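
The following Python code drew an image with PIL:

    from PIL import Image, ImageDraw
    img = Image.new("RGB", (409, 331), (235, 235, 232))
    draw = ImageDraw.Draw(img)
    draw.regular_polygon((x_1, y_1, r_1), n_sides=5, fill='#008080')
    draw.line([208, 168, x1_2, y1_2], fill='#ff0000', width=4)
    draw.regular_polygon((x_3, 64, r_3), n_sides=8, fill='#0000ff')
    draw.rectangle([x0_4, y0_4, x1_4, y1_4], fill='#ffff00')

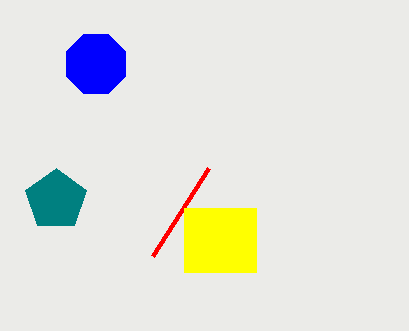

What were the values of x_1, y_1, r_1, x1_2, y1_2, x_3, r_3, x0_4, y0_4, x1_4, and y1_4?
x_1 = 56, y_1 = 200, r_1 = 32, x1_2 = 152, y1_2 = 256, x_3 = 96, r_3 = 32, x0_4 = 184, y0_4 = 208, x1_4 = 256, y1_4 = 272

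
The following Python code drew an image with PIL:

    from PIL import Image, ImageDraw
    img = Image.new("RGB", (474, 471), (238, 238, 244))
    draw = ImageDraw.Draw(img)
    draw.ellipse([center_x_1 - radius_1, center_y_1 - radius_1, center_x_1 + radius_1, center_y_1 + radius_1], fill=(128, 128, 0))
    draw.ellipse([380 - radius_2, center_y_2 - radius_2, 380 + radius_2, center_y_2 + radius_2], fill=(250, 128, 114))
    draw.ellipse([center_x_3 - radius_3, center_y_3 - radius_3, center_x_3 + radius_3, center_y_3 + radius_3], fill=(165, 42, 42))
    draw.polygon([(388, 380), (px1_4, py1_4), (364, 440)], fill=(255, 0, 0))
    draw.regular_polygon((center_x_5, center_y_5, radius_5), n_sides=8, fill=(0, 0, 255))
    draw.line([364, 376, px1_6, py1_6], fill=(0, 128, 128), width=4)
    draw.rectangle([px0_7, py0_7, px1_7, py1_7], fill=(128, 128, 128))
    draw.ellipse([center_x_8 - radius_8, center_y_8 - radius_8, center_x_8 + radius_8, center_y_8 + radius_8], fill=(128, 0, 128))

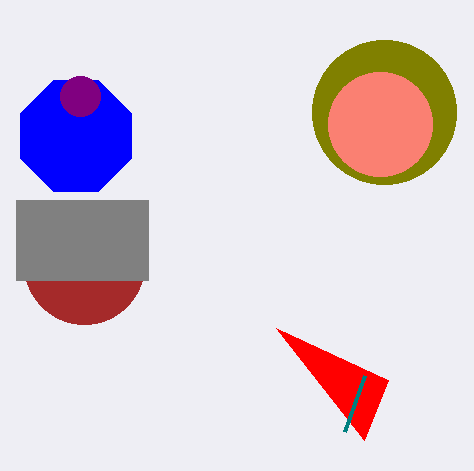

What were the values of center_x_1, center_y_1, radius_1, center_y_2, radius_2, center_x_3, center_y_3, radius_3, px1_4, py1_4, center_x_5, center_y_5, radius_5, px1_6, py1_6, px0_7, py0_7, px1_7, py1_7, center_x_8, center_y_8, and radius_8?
center_x_1 = 384, center_y_1 = 112, radius_1 = 72, center_y_2 = 124, radius_2 = 52, center_x_3 = 84, center_y_3 = 264, radius_3 = 60, px1_4 = 276, py1_4 = 328, center_x_5 = 76, center_y_5 = 136, radius_5 = 60, px1_6 = 344, py1_6 = 432, px0_7 = 16, py0_7 = 200, px1_7 = 148, py1_7 = 280, center_x_8 = 80, center_y_8 = 96, radius_8 = 20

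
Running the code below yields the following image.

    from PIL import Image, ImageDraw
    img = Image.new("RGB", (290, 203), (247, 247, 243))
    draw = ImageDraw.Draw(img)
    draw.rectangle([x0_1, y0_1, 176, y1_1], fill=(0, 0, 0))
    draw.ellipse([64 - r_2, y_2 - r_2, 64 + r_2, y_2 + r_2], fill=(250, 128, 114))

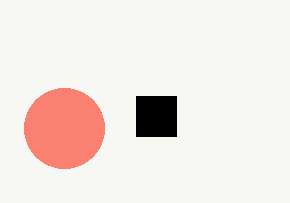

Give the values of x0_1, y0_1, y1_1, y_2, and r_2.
x0_1 = 136
y0_1 = 96
y1_1 = 136
y_2 = 128
r_2 = 40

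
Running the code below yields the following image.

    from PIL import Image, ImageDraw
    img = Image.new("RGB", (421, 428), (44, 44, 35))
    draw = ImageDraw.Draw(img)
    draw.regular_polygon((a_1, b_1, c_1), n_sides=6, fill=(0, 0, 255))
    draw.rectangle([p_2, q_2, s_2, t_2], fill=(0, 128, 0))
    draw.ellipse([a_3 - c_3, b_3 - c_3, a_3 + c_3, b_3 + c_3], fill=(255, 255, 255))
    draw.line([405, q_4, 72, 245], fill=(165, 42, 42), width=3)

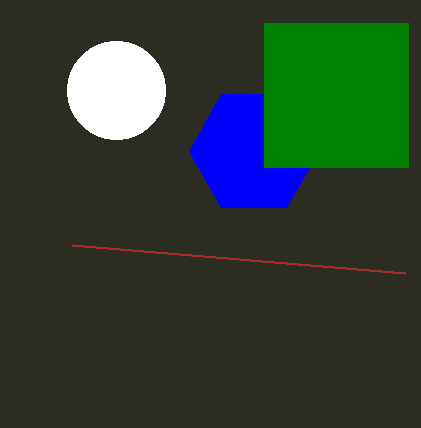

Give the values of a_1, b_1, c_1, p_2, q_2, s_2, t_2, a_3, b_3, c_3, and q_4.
a_1 = 254
b_1 = 151
c_1 = 65
p_2 = 264
q_2 = 23
s_2 = 408
t_2 = 167
a_3 = 116
b_3 = 90
c_3 = 49
q_4 = 273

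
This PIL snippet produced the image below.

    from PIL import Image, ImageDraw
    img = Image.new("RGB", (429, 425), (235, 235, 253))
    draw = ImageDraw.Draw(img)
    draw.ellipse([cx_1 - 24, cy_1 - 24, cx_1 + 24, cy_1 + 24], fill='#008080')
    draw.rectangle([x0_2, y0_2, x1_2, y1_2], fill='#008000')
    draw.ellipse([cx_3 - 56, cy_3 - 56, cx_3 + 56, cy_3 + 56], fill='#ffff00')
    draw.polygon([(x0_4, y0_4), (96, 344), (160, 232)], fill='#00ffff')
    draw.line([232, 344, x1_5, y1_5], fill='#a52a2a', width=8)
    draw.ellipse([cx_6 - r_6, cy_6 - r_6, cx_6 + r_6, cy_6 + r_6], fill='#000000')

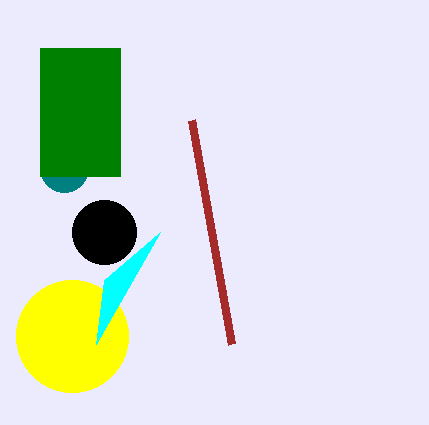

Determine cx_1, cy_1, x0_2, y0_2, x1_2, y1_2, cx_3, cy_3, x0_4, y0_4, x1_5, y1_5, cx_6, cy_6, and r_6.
cx_1 = 64; cy_1 = 168; x0_2 = 40; y0_2 = 48; x1_2 = 120; y1_2 = 176; cx_3 = 72; cy_3 = 336; x0_4 = 104; y0_4 = 280; x1_5 = 192; y1_5 = 120; cx_6 = 104; cy_6 = 232; r_6 = 32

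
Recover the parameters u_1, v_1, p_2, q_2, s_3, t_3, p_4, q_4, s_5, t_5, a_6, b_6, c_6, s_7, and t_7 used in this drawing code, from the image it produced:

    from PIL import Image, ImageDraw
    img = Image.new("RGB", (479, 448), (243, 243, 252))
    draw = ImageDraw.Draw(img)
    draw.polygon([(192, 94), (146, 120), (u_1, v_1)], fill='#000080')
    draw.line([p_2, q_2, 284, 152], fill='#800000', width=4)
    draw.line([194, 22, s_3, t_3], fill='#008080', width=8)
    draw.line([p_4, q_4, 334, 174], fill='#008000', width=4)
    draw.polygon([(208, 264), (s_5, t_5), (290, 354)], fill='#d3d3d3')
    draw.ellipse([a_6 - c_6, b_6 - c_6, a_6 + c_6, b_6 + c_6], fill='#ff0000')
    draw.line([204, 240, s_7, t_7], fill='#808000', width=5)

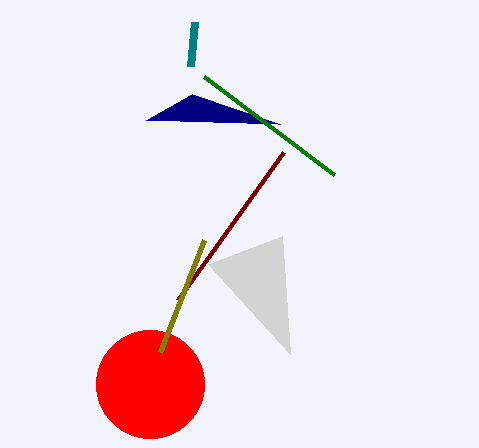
u_1 = 280; v_1 = 124; p_2 = 178; q_2 = 300; s_3 = 190; t_3 = 66; p_4 = 204; q_4 = 76; s_5 = 282; t_5 = 236; a_6 = 150; b_6 = 384; c_6 = 54; s_7 = 160; t_7 = 352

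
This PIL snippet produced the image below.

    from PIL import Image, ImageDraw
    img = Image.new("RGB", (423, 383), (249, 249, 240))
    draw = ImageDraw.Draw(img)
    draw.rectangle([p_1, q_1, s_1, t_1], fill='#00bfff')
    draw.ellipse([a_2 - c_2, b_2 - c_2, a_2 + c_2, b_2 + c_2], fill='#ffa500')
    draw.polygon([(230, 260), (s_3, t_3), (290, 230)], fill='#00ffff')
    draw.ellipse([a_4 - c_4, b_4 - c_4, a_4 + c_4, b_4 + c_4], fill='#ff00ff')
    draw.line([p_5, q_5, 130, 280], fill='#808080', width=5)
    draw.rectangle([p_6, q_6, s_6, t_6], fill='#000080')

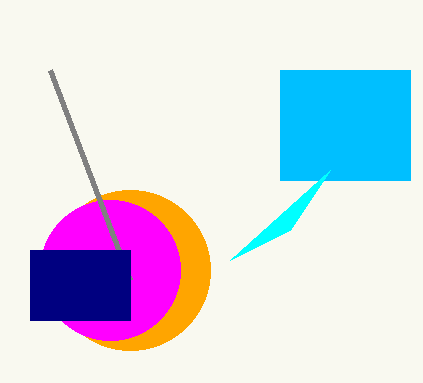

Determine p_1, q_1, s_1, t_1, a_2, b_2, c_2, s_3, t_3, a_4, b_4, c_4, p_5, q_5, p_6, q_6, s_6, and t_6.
p_1 = 280, q_1 = 70, s_1 = 410, t_1 = 180, a_2 = 130, b_2 = 270, c_2 = 80, s_3 = 330, t_3 = 170, a_4 = 110, b_4 = 270, c_4 = 70, p_5 = 50, q_5 = 70, p_6 = 30, q_6 = 250, s_6 = 130, t_6 = 320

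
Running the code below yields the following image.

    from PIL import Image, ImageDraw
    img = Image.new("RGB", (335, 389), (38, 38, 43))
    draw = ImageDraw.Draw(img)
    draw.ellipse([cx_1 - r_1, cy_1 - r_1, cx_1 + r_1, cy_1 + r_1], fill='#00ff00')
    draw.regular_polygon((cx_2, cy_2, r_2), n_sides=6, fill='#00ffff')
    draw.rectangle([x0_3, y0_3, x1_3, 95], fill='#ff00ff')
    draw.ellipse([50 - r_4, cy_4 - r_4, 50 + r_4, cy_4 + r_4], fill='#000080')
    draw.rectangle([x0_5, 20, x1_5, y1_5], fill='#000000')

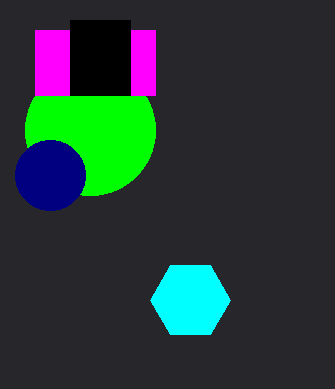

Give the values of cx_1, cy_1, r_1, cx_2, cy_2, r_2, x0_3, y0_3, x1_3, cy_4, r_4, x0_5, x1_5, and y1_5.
cx_1 = 90
cy_1 = 130
r_1 = 65
cx_2 = 190
cy_2 = 300
r_2 = 40
x0_3 = 35
y0_3 = 30
x1_3 = 155
cy_4 = 175
r_4 = 35
x0_5 = 70
x1_5 = 130
y1_5 = 95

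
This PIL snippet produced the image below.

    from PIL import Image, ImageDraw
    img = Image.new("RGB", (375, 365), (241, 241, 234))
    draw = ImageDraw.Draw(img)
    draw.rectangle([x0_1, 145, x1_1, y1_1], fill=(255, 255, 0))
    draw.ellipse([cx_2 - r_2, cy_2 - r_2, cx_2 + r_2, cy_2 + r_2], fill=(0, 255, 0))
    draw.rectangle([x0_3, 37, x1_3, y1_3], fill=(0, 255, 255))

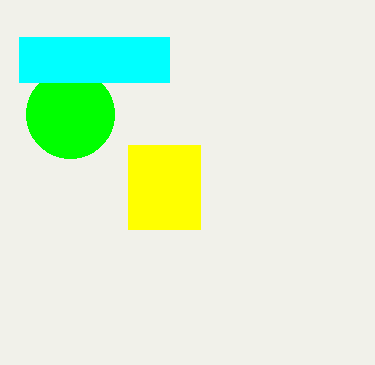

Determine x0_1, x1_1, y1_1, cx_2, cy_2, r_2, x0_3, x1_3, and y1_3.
x0_1 = 128; x1_1 = 200; y1_1 = 229; cx_2 = 70; cy_2 = 114; r_2 = 44; x0_3 = 19; x1_3 = 169; y1_3 = 82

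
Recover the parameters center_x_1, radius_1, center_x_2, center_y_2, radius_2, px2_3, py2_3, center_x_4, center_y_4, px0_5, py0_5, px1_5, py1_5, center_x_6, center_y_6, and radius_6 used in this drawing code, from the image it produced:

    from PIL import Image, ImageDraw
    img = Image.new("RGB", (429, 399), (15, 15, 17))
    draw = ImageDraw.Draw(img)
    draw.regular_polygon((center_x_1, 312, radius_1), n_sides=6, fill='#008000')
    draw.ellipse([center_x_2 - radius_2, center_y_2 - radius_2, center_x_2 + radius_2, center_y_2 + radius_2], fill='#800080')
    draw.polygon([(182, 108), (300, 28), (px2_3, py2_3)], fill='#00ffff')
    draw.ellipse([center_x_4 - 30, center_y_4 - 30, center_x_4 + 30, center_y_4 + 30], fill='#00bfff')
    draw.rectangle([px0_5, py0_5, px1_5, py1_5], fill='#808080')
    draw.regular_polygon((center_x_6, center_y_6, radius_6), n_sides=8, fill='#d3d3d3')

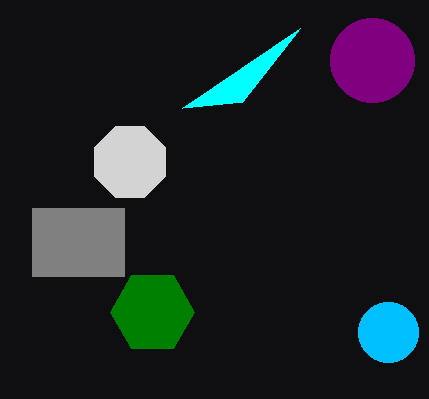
center_x_1 = 152, radius_1 = 42, center_x_2 = 372, center_y_2 = 60, radius_2 = 42, px2_3 = 242, py2_3 = 102, center_x_4 = 388, center_y_4 = 332, px0_5 = 32, py0_5 = 208, px1_5 = 124, py1_5 = 276, center_x_6 = 130, center_y_6 = 162, radius_6 = 38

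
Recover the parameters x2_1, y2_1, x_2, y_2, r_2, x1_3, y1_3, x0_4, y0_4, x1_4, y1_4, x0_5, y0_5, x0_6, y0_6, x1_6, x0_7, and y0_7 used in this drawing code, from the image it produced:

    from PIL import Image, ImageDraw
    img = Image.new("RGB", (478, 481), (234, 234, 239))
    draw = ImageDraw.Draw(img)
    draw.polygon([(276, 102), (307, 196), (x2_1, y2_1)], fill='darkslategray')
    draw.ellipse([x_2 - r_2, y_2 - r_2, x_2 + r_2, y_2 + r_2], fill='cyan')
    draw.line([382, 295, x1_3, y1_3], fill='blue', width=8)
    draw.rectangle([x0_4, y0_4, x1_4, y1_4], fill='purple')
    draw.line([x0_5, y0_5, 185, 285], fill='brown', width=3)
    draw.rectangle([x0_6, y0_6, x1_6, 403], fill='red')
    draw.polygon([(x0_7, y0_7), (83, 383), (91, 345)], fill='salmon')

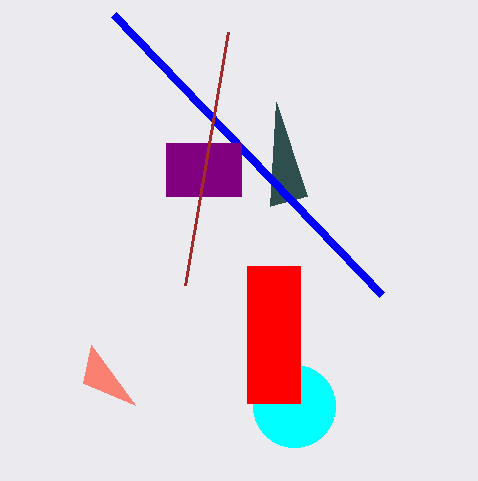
x2_1 = 270
y2_1 = 206
x_2 = 294
y_2 = 406
r_2 = 41
x1_3 = 114
y1_3 = 15
x0_4 = 166
y0_4 = 143
x1_4 = 241
y1_4 = 196
x0_5 = 228
y0_5 = 32
x0_6 = 247
y0_6 = 266
x1_6 = 300
x0_7 = 135
y0_7 = 405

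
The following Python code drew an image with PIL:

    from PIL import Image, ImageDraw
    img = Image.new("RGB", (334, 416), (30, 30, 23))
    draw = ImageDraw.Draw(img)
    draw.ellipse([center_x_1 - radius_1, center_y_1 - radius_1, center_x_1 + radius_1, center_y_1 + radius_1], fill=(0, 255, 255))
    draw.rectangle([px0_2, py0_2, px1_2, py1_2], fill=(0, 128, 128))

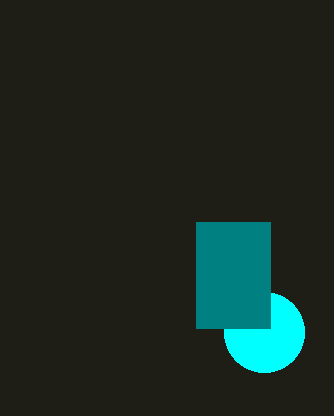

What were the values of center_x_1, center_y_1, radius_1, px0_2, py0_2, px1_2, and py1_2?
center_x_1 = 264; center_y_1 = 332; radius_1 = 40; px0_2 = 196; py0_2 = 222; px1_2 = 270; py1_2 = 328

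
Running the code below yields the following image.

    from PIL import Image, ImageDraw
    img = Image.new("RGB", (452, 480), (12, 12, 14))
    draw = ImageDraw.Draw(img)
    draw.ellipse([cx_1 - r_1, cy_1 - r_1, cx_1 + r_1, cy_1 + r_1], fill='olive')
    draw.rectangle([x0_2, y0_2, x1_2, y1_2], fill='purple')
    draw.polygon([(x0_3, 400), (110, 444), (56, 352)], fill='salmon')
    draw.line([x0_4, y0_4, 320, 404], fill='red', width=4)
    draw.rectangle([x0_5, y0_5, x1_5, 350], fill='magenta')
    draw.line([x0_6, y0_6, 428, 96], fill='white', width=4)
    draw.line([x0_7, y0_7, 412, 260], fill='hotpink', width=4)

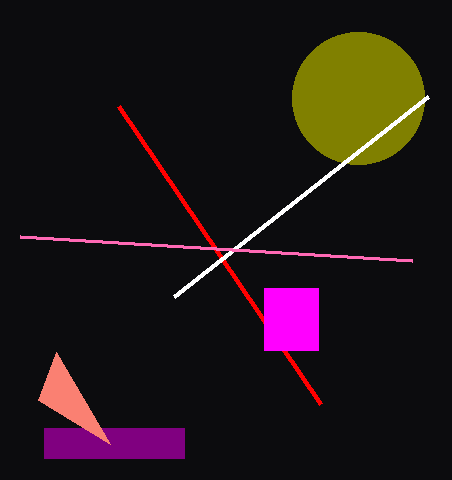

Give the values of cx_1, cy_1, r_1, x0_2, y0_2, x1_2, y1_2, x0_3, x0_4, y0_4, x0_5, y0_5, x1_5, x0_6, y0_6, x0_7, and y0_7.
cx_1 = 358, cy_1 = 98, r_1 = 66, x0_2 = 44, y0_2 = 428, x1_2 = 184, y1_2 = 458, x0_3 = 38, x0_4 = 118, y0_4 = 106, x0_5 = 264, y0_5 = 288, x1_5 = 318, x0_6 = 174, y0_6 = 296, x0_7 = 20, y0_7 = 236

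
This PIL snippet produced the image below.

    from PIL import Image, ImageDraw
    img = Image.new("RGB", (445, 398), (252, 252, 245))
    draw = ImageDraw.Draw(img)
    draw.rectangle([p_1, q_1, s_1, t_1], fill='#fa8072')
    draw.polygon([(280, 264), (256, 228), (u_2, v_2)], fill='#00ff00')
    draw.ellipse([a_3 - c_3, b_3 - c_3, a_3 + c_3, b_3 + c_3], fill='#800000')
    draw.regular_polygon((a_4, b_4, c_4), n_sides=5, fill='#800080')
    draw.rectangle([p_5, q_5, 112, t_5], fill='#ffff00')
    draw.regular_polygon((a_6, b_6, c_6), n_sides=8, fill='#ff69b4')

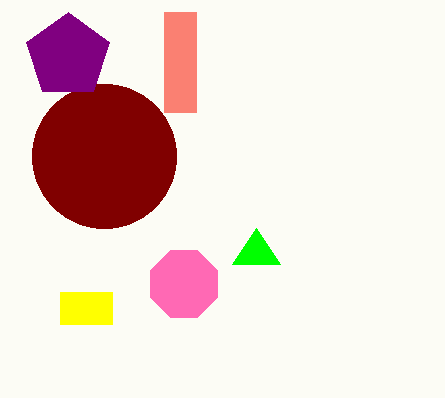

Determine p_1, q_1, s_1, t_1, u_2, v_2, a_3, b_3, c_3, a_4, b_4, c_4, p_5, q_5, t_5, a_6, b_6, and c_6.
p_1 = 164; q_1 = 12; s_1 = 196; t_1 = 112; u_2 = 232; v_2 = 264; a_3 = 104; b_3 = 156; c_3 = 72; a_4 = 68; b_4 = 56; c_4 = 44; p_5 = 60; q_5 = 292; t_5 = 324; a_6 = 184; b_6 = 284; c_6 = 36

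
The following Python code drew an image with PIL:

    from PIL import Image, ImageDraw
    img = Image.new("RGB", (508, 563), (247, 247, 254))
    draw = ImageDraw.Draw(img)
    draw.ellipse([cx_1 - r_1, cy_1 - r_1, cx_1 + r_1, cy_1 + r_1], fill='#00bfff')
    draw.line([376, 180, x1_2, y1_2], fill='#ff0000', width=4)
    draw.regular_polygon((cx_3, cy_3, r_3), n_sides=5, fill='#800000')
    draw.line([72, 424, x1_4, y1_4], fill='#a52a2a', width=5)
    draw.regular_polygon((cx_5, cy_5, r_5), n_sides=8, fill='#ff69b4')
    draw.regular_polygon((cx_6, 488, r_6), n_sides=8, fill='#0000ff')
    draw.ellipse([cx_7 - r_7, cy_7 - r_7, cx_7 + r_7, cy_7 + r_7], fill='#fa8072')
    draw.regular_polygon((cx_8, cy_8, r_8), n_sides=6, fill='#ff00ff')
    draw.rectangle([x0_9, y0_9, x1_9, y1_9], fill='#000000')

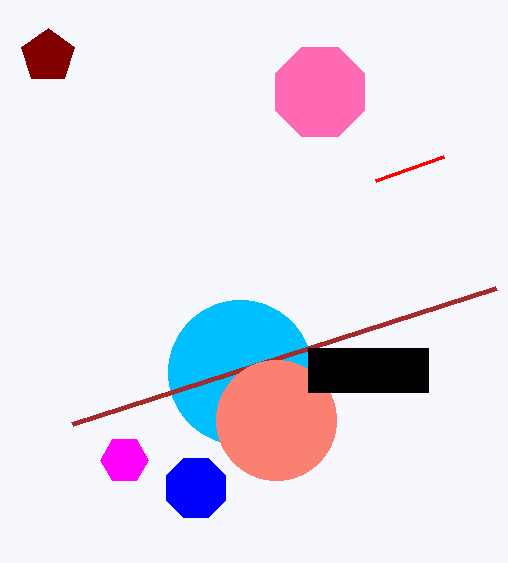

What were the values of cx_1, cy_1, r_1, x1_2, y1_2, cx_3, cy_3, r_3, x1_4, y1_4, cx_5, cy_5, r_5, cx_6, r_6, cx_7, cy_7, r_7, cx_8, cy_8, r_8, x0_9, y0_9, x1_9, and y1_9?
cx_1 = 240, cy_1 = 372, r_1 = 72, x1_2 = 444, y1_2 = 156, cx_3 = 48, cy_3 = 56, r_3 = 28, x1_4 = 496, y1_4 = 288, cx_5 = 320, cy_5 = 92, r_5 = 48, cx_6 = 196, r_6 = 32, cx_7 = 276, cy_7 = 420, r_7 = 60, cx_8 = 124, cy_8 = 460, r_8 = 24, x0_9 = 308, y0_9 = 348, x1_9 = 428, y1_9 = 392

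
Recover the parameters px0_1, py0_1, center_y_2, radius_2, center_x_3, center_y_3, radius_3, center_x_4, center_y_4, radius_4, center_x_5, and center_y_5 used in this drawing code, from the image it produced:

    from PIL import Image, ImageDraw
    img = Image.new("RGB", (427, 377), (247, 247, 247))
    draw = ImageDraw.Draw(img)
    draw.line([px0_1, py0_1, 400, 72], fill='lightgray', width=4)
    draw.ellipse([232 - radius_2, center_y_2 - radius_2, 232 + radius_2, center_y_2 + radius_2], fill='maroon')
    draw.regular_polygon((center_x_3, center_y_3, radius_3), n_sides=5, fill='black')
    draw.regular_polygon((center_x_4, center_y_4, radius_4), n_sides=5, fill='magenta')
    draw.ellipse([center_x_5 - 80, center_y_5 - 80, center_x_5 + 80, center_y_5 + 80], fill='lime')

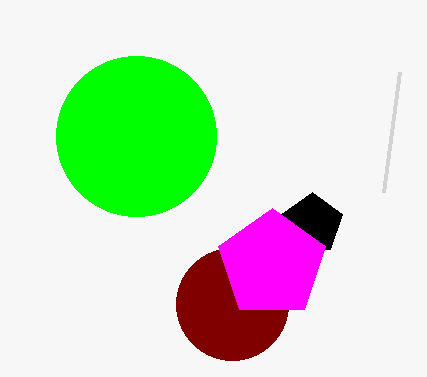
px0_1 = 384; py0_1 = 192; center_y_2 = 304; radius_2 = 56; center_x_3 = 312; center_y_3 = 224; radius_3 = 32; center_x_4 = 272; center_y_4 = 264; radius_4 = 56; center_x_5 = 136; center_y_5 = 136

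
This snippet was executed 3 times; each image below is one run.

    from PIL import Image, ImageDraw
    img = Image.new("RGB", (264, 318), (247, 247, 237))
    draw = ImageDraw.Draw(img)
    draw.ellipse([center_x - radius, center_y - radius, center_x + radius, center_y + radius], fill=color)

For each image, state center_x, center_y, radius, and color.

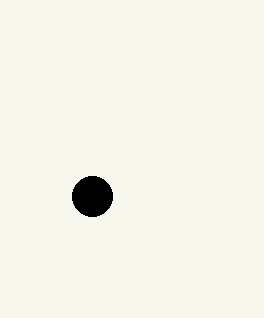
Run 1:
center_x = 92, center_y = 196, radius = 20, color = 'black'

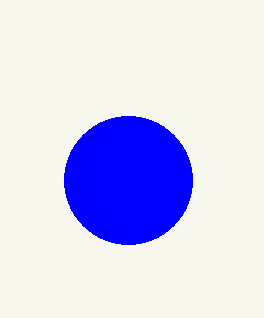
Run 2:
center_x = 128, center_y = 180, radius = 64, color = 'blue'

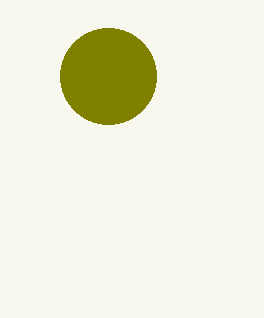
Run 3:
center_x = 108, center_y = 76, radius = 48, color = 'olive'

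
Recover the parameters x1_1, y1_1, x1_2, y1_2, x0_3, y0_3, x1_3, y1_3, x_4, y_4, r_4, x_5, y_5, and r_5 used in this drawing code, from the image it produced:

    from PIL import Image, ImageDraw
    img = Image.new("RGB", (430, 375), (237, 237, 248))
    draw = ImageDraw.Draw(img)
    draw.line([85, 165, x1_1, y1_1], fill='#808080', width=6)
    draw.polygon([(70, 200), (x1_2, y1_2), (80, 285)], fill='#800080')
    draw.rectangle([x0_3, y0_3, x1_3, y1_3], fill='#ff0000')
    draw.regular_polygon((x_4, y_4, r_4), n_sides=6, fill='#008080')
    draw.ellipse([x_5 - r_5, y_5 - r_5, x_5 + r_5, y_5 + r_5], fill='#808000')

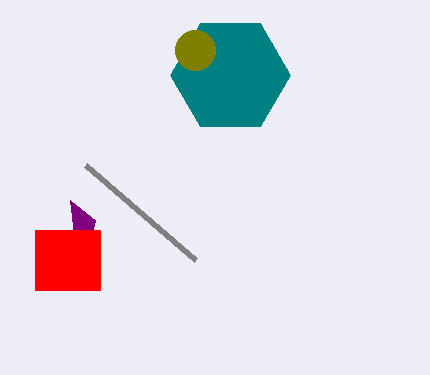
x1_1 = 195; y1_1 = 260; x1_2 = 95; y1_2 = 220; x0_3 = 35; y0_3 = 230; x1_3 = 100; y1_3 = 290; x_4 = 230; y_4 = 75; r_4 = 60; x_5 = 195; y_5 = 50; r_5 = 20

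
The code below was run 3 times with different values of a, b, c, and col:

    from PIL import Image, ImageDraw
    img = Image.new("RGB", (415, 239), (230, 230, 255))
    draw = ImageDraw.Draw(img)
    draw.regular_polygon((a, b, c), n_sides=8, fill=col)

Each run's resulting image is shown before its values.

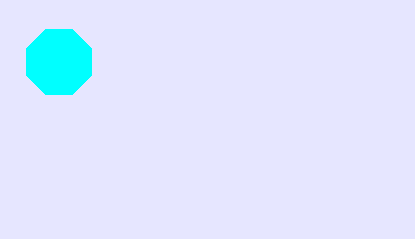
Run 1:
a = 59, b = 62, c = 35, col = 'cyan'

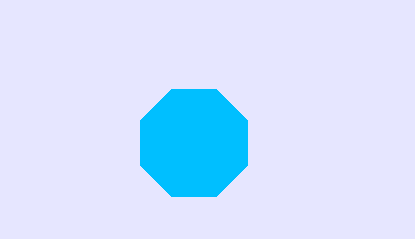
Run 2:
a = 194, b = 143, c = 58, col = 'deepskyblue'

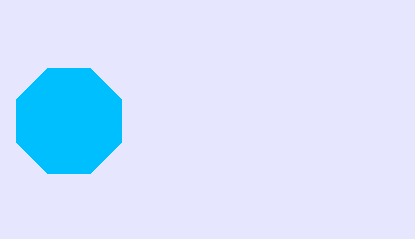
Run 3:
a = 69; b = 121; c = 57; col = 'deepskyblue'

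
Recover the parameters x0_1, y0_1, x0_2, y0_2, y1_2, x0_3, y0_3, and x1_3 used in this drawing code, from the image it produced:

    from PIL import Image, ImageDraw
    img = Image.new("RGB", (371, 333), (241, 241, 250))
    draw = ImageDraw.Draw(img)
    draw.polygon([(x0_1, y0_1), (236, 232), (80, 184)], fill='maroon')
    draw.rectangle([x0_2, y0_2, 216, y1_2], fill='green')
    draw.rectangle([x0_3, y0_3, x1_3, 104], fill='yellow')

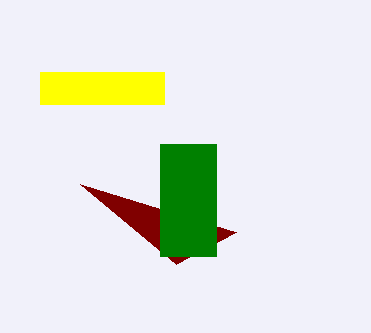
x0_1 = 176; y0_1 = 264; x0_2 = 160; y0_2 = 144; y1_2 = 256; x0_3 = 40; y0_3 = 72; x1_3 = 164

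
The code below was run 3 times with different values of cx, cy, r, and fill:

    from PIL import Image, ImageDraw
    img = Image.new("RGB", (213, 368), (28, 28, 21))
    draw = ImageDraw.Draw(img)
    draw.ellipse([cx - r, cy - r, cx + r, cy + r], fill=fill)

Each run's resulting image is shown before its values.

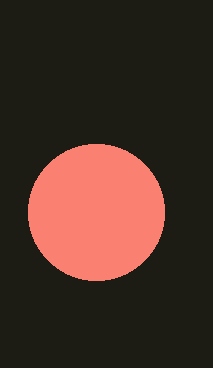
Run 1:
cx = 96
cy = 212
r = 68
fill = 'salmon'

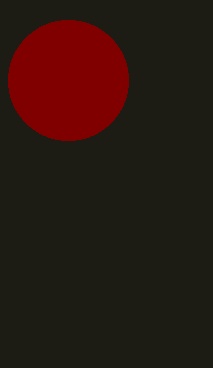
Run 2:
cx = 68, cy = 80, r = 60, fill = 'maroon'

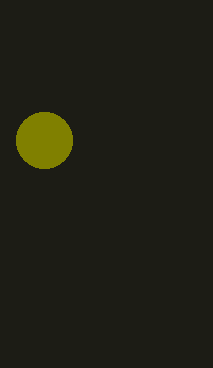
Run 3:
cx = 44
cy = 140
r = 28
fill = 'olive'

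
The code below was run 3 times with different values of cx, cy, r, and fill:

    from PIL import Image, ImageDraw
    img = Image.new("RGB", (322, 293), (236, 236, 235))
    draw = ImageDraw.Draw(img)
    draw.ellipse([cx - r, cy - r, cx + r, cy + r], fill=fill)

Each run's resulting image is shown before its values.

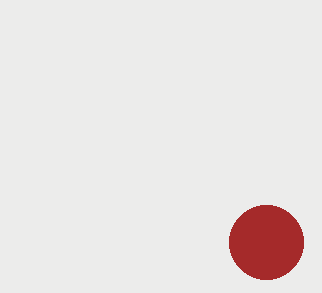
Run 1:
cx = 266
cy = 242
r = 37
fill = 'brown'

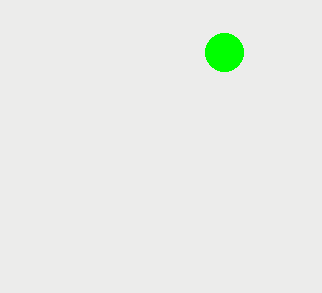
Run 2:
cx = 224; cy = 52; r = 19; fill = 'lime'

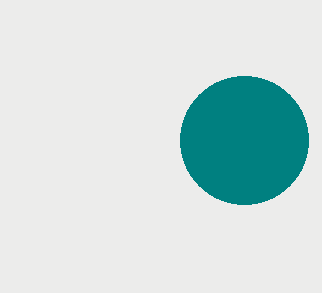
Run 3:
cx = 244, cy = 140, r = 64, fill = 'teal'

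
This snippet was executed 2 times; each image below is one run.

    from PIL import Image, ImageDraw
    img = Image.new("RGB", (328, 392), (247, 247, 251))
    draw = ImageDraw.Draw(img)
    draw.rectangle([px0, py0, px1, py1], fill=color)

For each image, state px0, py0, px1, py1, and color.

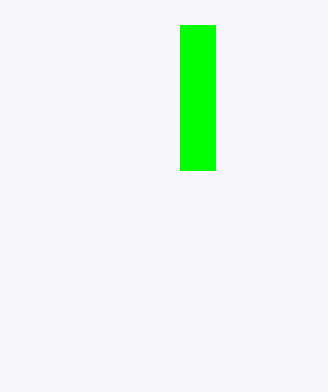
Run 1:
px0 = 180; py0 = 25; px1 = 215; py1 = 170; color = 'lime'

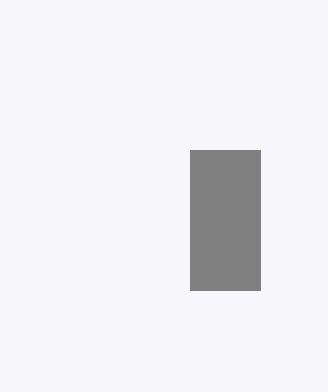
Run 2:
px0 = 190, py0 = 150, px1 = 260, py1 = 290, color = 'gray'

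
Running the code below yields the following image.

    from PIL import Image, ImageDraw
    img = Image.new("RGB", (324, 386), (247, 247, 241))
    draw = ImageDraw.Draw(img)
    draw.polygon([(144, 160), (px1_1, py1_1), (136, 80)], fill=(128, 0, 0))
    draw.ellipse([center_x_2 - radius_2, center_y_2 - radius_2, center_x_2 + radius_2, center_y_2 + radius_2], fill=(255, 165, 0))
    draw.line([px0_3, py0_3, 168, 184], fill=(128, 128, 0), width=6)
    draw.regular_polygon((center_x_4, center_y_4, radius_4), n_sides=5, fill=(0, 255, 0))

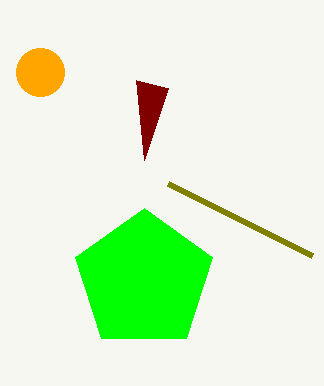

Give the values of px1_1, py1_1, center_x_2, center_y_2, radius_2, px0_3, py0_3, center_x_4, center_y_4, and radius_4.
px1_1 = 168; py1_1 = 88; center_x_2 = 40; center_y_2 = 72; radius_2 = 24; px0_3 = 312; py0_3 = 256; center_x_4 = 144; center_y_4 = 280; radius_4 = 72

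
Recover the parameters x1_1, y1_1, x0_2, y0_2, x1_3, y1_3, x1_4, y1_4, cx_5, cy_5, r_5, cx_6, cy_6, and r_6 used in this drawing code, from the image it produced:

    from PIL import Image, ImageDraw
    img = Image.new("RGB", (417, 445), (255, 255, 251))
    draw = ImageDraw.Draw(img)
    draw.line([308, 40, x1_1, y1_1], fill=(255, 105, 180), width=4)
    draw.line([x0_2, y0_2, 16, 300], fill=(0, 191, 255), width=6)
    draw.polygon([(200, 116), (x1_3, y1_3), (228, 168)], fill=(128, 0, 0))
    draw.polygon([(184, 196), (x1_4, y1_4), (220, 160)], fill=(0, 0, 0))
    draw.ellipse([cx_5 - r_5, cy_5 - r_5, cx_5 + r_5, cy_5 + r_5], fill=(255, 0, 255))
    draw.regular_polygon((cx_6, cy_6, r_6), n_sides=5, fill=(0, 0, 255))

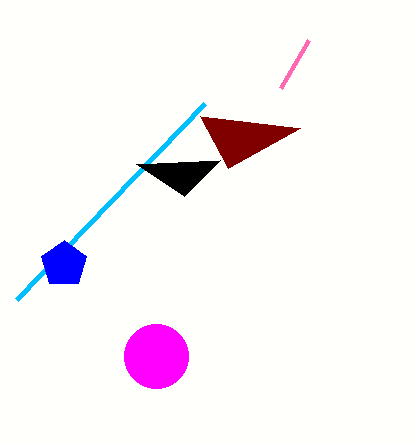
x1_1 = 280
y1_1 = 88
x0_2 = 204
y0_2 = 104
x1_3 = 300
y1_3 = 128
x1_4 = 136
y1_4 = 164
cx_5 = 156
cy_5 = 356
r_5 = 32
cx_6 = 64
cy_6 = 264
r_6 = 24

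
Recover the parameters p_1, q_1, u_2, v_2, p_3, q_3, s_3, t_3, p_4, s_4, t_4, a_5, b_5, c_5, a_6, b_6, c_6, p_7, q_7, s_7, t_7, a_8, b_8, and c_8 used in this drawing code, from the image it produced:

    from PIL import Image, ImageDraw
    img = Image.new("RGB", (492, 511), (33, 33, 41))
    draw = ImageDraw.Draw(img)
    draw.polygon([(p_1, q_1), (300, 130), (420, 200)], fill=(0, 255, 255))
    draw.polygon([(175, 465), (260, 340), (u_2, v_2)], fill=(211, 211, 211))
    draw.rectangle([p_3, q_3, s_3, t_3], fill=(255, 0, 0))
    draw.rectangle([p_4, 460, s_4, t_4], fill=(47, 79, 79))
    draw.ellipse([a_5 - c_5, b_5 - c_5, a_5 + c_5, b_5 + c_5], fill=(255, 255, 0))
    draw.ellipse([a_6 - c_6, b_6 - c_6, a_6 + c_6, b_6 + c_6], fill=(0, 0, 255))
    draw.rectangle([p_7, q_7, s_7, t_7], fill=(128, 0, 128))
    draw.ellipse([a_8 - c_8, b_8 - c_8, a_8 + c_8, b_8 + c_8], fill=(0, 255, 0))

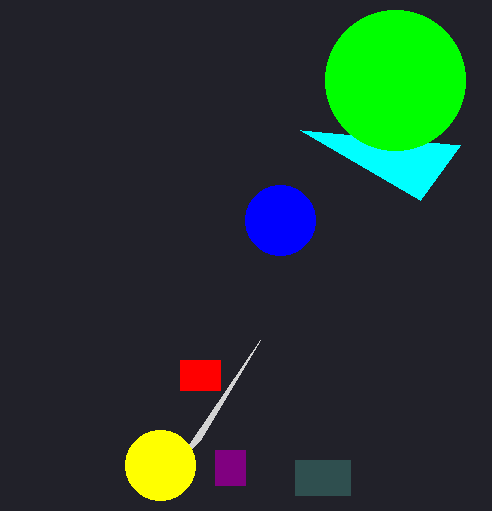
p_1 = 460
q_1 = 145
u_2 = 200
v_2 = 440
p_3 = 180
q_3 = 360
s_3 = 220
t_3 = 390
p_4 = 295
s_4 = 350
t_4 = 495
a_5 = 160
b_5 = 465
c_5 = 35
a_6 = 280
b_6 = 220
c_6 = 35
p_7 = 215
q_7 = 450
s_7 = 245
t_7 = 485
a_8 = 395
b_8 = 80
c_8 = 70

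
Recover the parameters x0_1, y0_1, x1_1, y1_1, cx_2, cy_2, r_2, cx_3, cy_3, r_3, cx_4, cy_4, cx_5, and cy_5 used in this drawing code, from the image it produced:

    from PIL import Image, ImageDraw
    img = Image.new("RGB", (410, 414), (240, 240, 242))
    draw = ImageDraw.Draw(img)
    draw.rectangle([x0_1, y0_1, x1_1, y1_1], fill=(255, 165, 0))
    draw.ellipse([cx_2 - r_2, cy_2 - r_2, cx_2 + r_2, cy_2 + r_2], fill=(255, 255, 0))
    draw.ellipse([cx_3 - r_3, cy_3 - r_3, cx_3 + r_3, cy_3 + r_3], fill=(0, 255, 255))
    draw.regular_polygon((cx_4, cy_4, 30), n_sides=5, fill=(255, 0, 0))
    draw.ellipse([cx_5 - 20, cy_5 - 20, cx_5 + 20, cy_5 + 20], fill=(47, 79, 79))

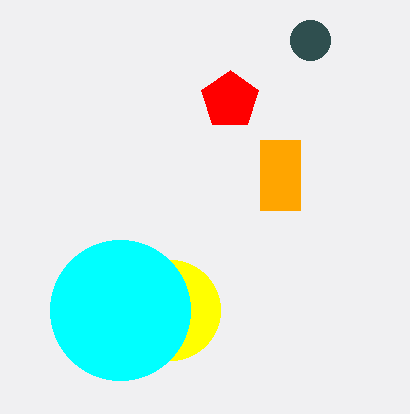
x0_1 = 260; y0_1 = 140; x1_1 = 300; y1_1 = 210; cx_2 = 170; cy_2 = 310; r_2 = 50; cx_3 = 120; cy_3 = 310; r_3 = 70; cx_4 = 230; cy_4 = 100; cx_5 = 310; cy_5 = 40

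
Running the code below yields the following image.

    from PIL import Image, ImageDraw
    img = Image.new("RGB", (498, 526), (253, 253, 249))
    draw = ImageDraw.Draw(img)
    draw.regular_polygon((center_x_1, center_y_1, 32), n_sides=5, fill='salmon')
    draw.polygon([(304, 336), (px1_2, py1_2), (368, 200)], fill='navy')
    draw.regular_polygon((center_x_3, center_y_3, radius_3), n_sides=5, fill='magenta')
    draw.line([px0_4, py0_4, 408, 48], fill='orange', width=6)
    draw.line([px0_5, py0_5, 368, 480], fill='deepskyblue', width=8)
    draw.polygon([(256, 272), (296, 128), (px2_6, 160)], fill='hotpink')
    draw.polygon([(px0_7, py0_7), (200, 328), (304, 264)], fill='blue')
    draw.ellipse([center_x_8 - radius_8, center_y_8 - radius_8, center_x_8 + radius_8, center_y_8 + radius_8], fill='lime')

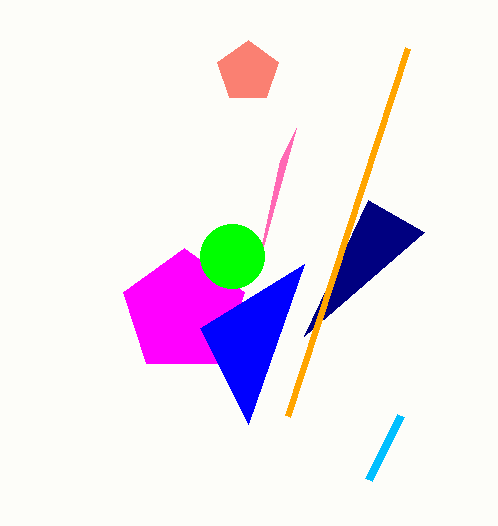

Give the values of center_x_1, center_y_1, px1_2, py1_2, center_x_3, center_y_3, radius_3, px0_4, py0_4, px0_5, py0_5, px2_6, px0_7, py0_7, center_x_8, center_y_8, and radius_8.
center_x_1 = 248; center_y_1 = 72; px1_2 = 424; py1_2 = 232; center_x_3 = 184; center_y_3 = 312; radius_3 = 64; px0_4 = 288; py0_4 = 416; px0_5 = 400; py0_5 = 416; px2_6 = 280; px0_7 = 248; py0_7 = 424; center_x_8 = 232; center_y_8 = 256; radius_8 = 32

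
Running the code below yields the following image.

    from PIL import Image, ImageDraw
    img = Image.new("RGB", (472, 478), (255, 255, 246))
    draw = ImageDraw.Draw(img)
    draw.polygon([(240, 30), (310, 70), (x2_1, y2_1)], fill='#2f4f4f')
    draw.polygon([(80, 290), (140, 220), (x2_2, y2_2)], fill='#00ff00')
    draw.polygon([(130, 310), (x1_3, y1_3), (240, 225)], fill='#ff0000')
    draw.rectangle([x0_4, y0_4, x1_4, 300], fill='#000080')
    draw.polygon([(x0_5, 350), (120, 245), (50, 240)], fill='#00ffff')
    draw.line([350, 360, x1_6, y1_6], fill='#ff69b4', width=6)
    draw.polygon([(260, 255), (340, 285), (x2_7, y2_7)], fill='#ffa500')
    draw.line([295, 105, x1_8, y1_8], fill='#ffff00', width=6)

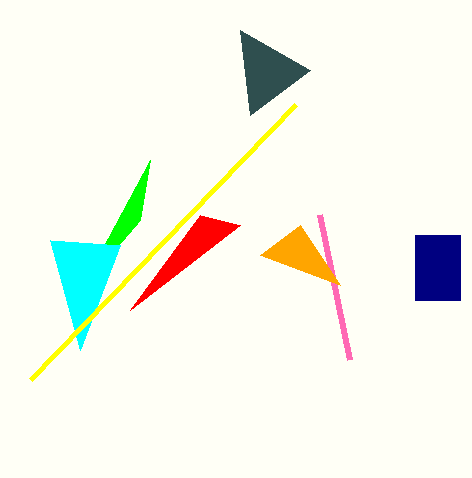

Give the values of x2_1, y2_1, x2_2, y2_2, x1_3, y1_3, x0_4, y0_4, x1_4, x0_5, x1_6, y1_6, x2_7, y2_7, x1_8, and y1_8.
x2_1 = 250
y2_1 = 115
x2_2 = 150
y2_2 = 160
x1_3 = 200
y1_3 = 215
x0_4 = 415
y0_4 = 235
x1_4 = 460
x0_5 = 80
x1_6 = 320
y1_6 = 215
x2_7 = 300
y2_7 = 225
x1_8 = 30
y1_8 = 380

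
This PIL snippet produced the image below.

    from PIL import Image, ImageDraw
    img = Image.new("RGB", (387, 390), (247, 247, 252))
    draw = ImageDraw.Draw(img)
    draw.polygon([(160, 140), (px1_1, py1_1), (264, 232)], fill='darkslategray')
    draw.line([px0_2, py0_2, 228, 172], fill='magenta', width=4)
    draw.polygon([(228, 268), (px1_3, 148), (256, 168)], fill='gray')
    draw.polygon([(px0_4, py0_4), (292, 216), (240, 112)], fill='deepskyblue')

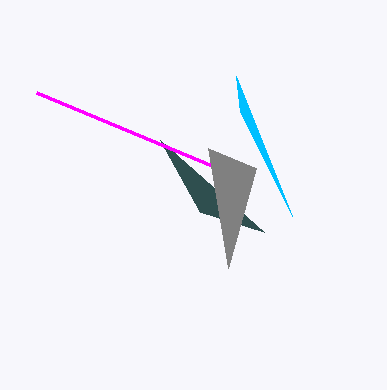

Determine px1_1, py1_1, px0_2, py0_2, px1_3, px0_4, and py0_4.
px1_1 = 200; py1_1 = 212; px0_2 = 36; py0_2 = 92; px1_3 = 208; px0_4 = 236; py0_4 = 76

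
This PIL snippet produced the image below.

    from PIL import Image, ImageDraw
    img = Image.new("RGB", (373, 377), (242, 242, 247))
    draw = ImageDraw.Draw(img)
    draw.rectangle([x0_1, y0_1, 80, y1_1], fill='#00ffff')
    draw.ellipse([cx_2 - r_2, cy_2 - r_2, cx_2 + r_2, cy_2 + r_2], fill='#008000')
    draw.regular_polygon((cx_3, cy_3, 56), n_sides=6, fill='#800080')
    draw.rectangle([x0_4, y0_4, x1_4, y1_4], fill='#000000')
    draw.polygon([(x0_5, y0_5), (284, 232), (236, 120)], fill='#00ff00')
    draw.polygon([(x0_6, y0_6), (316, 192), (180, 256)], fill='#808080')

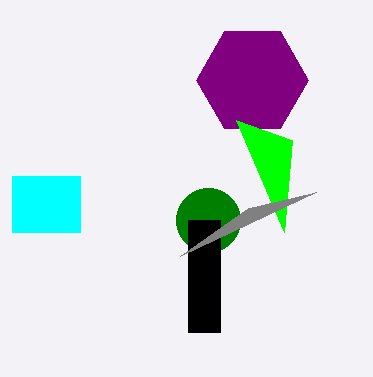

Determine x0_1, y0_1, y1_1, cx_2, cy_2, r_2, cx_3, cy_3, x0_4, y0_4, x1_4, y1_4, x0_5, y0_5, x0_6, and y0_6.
x0_1 = 12, y0_1 = 176, y1_1 = 232, cx_2 = 208, cy_2 = 220, r_2 = 32, cx_3 = 252, cy_3 = 80, x0_4 = 188, y0_4 = 220, x1_4 = 220, y1_4 = 332, x0_5 = 292, y0_5 = 140, x0_6 = 248, y0_6 = 208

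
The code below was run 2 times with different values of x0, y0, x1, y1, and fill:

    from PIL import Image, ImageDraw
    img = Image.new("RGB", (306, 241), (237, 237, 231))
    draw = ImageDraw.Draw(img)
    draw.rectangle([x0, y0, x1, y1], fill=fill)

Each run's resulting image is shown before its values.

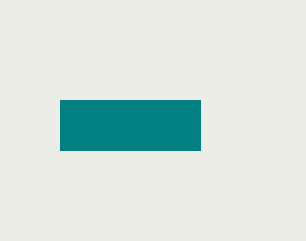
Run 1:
x0 = 60; y0 = 100; x1 = 200; y1 = 150; fill = 'teal'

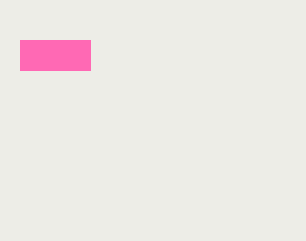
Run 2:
x0 = 20; y0 = 40; x1 = 90; y1 = 70; fill = 'hotpink'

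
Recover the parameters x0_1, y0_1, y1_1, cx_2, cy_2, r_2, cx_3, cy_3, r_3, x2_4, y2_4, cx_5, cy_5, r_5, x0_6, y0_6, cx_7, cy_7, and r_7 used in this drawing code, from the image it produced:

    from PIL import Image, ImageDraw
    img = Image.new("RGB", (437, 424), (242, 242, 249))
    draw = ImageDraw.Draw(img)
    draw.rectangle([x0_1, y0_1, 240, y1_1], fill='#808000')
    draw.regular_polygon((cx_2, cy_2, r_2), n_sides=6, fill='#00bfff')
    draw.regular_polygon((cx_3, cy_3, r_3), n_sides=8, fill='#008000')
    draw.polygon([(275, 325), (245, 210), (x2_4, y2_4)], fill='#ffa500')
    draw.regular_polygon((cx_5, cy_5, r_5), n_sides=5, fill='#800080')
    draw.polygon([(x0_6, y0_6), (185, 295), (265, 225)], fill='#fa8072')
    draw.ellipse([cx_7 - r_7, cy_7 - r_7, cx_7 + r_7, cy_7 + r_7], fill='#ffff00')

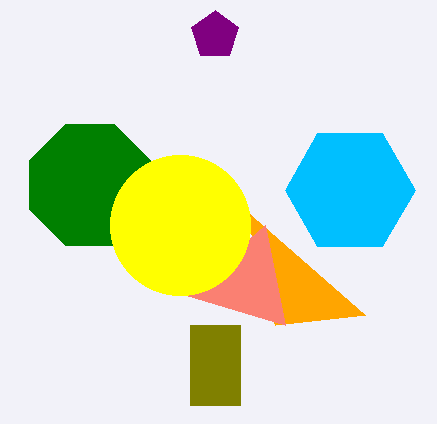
x0_1 = 190; y0_1 = 325; y1_1 = 405; cx_2 = 350; cy_2 = 190; r_2 = 65; cx_3 = 90; cy_3 = 185; r_3 = 65; x2_4 = 365; y2_4 = 315; cx_5 = 215; cy_5 = 35; r_5 = 25; x0_6 = 285; y0_6 = 325; cx_7 = 180; cy_7 = 225; r_7 = 70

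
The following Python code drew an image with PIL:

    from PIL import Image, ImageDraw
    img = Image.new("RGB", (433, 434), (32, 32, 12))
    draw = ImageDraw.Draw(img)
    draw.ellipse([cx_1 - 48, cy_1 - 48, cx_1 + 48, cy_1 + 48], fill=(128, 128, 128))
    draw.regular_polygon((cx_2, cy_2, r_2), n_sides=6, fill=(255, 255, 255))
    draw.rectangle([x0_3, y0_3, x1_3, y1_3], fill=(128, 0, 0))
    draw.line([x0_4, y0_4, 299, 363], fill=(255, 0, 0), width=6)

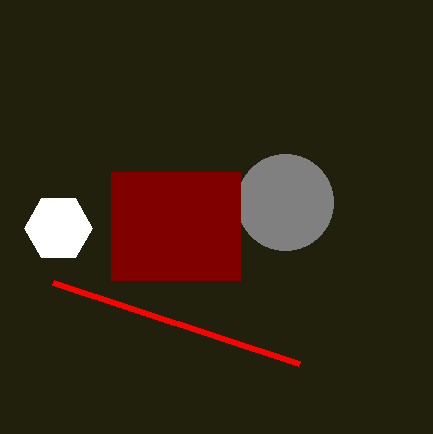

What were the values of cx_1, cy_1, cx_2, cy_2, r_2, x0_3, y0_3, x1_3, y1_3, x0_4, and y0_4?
cx_1 = 285
cy_1 = 202
cx_2 = 58
cy_2 = 228
r_2 = 34
x0_3 = 111
y0_3 = 172
x1_3 = 240
y1_3 = 280
x0_4 = 53
y0_4 = 282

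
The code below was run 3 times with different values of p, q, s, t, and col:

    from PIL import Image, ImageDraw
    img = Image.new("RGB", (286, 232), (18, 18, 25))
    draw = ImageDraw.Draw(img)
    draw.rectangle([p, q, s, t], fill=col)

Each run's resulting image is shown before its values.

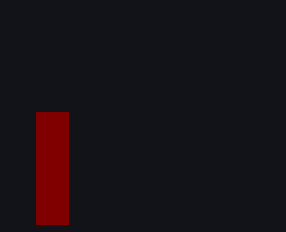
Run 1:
p = 36, q = 112, s = 68, t = 224, col = 'maroon'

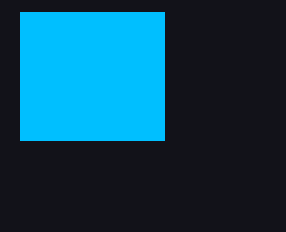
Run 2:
p = 20; q = 12; s = 164; t = 140; col = 'deepskyblue'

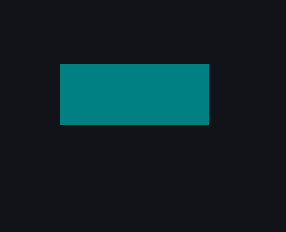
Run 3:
p = 60; q = 64; s = 208; t = 124; col = 'teal'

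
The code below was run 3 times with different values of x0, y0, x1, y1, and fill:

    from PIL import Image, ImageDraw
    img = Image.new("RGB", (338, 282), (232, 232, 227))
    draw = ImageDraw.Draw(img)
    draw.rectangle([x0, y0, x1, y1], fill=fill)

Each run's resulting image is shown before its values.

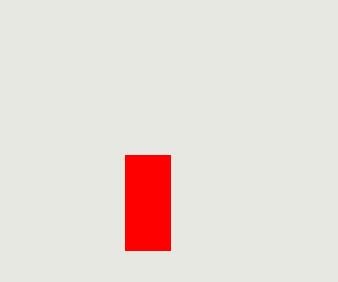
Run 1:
x0 = 125, y0 = 155, x1 = 170, y1 = 250, fill = 'red'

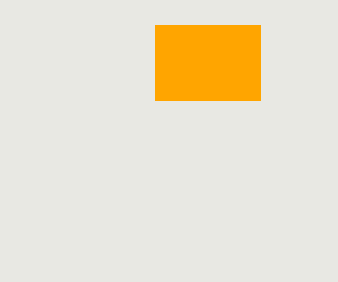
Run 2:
x0 = 155; y0 = 25; x1 = 260; y1 = 100; fill = 'orange'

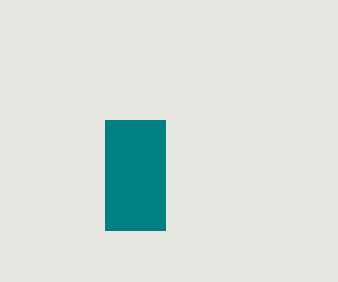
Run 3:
x0 = 105, y0 = 120, x1 = 165, y1 = 230, fill = 'teal'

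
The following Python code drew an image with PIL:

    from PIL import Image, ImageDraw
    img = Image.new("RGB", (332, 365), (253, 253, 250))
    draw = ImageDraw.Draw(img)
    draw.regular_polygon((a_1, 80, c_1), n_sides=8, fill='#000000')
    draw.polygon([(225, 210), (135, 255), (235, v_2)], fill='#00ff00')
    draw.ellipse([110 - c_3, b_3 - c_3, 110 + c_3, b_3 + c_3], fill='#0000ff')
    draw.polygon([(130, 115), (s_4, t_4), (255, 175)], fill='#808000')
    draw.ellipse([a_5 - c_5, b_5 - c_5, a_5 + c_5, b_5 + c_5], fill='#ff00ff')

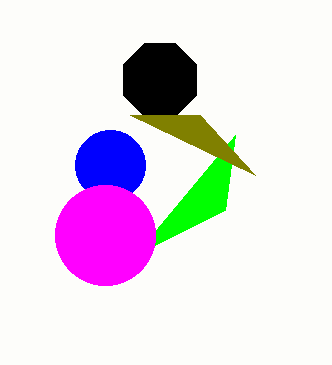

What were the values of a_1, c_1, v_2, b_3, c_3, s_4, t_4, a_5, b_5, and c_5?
a_1 = 160; c_1 = 40; v_2 = 135; b_3 = 165; c_3 = 35; s_4 = 200; t_4 = 115; a_5 = 105; b_5 = 235; c_5 = 50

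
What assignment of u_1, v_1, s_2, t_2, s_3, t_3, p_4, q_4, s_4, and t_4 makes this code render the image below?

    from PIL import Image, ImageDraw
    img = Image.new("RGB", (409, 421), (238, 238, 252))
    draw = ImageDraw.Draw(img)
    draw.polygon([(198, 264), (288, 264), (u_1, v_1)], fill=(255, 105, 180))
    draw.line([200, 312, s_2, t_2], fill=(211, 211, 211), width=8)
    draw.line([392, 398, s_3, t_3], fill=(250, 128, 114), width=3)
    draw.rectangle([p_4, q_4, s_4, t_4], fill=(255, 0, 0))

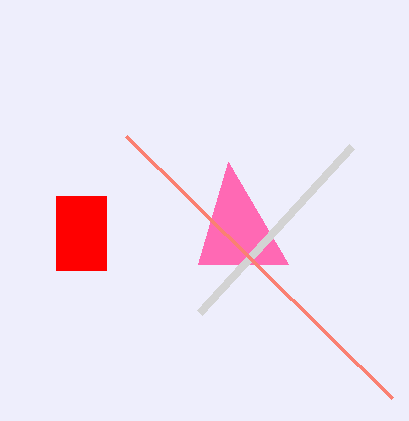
u_1 = 228
v_1 = 162
s_2 = 352
t_2 = 146
s_3 = 126
t_3 = 136
p_4 = 56
q_4 = 196
s_4 = 106
t_4 = 270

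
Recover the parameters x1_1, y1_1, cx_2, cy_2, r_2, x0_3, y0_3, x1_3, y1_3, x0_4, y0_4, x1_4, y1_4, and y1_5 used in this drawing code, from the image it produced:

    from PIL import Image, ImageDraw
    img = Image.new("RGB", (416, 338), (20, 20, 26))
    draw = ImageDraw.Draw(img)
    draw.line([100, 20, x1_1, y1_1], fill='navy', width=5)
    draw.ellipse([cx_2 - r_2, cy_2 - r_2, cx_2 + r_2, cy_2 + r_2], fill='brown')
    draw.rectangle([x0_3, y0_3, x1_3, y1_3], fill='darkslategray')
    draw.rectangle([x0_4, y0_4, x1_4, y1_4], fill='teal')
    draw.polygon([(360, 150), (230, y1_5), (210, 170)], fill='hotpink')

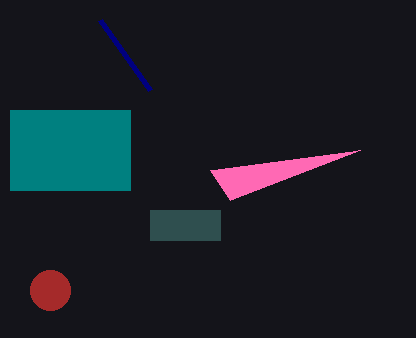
x1_1 = 150
y1_1 = 90
cx_2 = 50
cy_2 = 290
r_2 = 20
x0_3 = 150
y0_3 = 210
x1_3 = 220
y1_3 = 240
x0_4 = 10
y0_4 = 110
x1_4 = 130
y1_4 = 190
y1_5 = 200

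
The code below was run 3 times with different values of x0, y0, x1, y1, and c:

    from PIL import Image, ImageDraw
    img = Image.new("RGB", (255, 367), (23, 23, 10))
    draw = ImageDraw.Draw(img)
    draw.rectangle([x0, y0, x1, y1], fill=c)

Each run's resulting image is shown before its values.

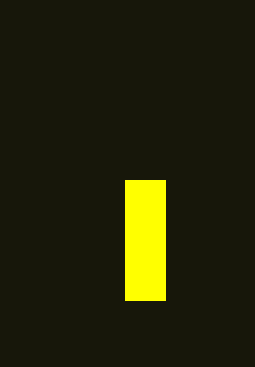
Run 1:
x0 = 125, y0 = 180, x1 = 165, y1 = 300, c = 'yellow'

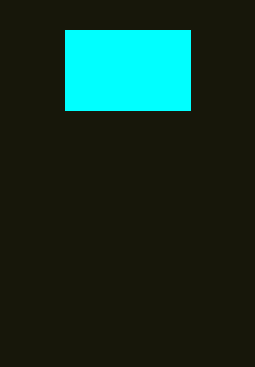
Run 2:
x0 = 65; y0 = 30; x1 = 190; y1 = 110; c = 'cyan'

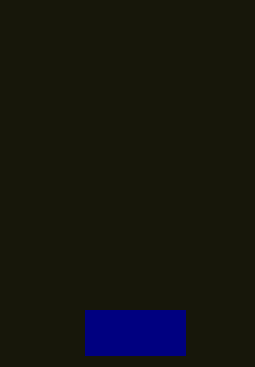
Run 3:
x0 = 85
y0 = 310
x1 = 185
y1 = 355
c = 'navy'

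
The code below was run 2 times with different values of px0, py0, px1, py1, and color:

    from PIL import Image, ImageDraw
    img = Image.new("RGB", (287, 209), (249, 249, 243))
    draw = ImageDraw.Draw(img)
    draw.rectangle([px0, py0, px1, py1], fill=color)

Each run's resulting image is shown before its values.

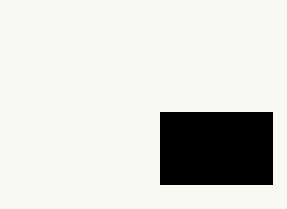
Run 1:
px0 = 160, py0 = 112, px1 = 272, py1 = 184, color = 'black'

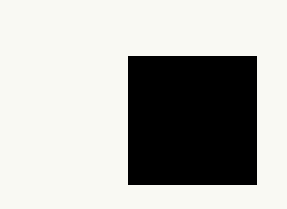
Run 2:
px0 = 128
py0 = 56
px1 = 256
py1 = 184
color = 'black'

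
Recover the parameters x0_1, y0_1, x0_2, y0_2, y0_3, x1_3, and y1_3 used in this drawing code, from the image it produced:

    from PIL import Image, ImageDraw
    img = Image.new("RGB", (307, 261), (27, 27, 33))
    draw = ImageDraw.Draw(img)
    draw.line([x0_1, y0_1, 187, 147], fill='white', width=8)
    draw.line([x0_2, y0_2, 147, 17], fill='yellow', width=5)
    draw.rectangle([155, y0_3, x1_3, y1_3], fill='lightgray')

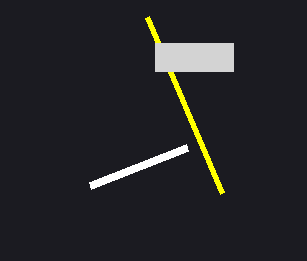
x0_1 = 90, y0_1 = 185, x0_2 = 222, y0_2 = 193, y0_3 = 43, x1_3 = 233, y1_3 = 71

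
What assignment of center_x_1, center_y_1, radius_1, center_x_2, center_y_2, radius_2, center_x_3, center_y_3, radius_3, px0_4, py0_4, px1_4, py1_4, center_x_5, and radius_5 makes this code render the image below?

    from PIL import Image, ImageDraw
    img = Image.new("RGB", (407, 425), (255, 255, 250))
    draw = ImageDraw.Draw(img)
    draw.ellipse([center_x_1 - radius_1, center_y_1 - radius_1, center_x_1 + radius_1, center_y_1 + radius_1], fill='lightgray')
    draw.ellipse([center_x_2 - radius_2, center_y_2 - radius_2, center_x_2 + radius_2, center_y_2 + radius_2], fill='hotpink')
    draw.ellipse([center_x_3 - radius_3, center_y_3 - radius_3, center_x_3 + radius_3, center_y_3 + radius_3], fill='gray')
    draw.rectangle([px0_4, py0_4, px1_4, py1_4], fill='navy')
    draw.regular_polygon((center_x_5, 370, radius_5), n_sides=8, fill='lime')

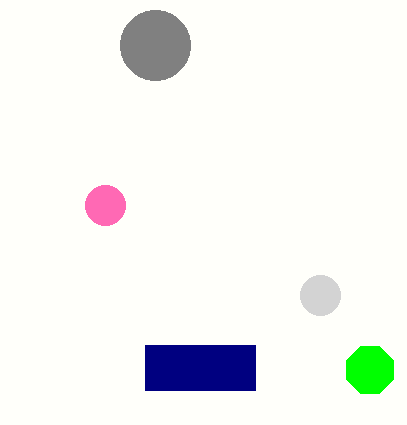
center_x_1 = 320
center_y_1 = 295
radius_1 = 20
center_x_2 = 105
center_y_2 = 205
radius_2 = 20
center_x_3 = 155
center_y_3 = 45
radius_3 = 35
px0_4 = 145
py0_4 = 345
px1_4 = 255
py1_4 = 390
center_x_5 = 370
radius_5 = 25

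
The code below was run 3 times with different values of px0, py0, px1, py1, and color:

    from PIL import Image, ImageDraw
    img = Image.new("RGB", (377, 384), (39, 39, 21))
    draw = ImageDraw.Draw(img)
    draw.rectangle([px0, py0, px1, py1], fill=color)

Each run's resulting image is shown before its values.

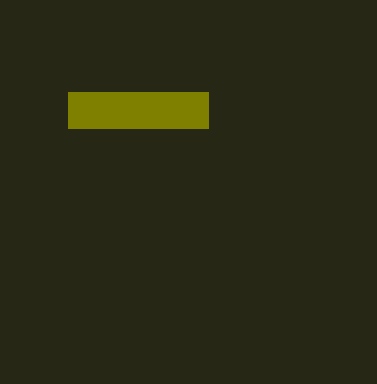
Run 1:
px0 = 68
py0 = 92
px1 = 208
py1 = 128
color = 'olive'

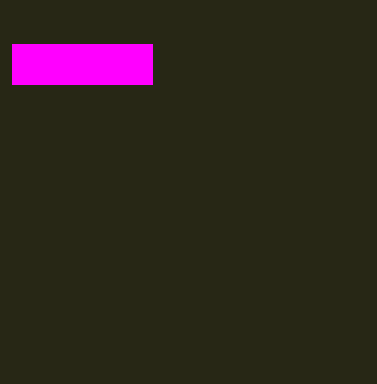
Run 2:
px0 = 12
py0 = 44
px1 = 152
py1 = 84
color = 'magenta'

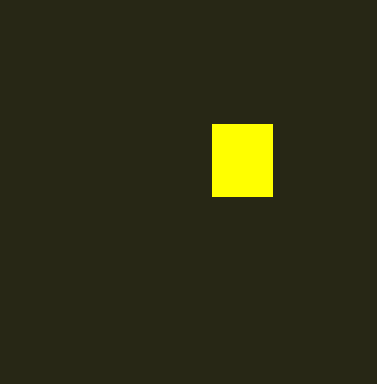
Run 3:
px0 = 212
py0 = 124
px1 = 272
py1 = 196
color = 'yellow'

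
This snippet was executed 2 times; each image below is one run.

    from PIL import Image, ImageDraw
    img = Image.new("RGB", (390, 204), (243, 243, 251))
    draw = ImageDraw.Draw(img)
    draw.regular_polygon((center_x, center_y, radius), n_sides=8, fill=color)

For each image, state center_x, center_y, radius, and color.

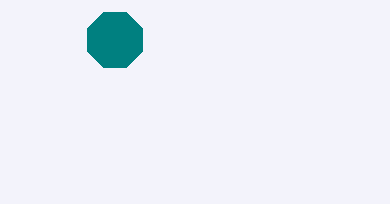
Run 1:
center_x = 115, center_y = 40, radius = 30, color = 'teal'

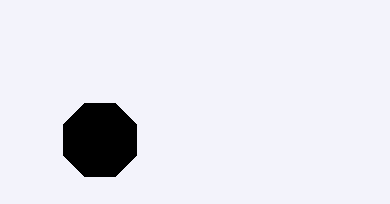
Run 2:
center_x = 100, center_y = 140, radius = 40, color = 'black'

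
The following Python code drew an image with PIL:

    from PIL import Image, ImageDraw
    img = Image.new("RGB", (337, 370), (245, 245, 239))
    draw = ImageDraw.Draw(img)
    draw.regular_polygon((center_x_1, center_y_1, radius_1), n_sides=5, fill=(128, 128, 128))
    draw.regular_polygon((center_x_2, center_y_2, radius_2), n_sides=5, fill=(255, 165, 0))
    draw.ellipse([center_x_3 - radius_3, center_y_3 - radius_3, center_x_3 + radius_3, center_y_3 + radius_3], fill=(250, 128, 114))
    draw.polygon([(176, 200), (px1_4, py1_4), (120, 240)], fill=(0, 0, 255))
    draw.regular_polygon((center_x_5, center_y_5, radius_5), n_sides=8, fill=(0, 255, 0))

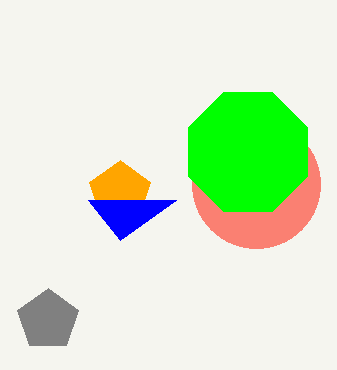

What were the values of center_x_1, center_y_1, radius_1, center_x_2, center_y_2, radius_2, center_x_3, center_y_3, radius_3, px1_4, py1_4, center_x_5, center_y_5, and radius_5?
center_x_1 = 48; center_y_1 = 320; radius_1 = 32; center_x_2 = 120; center_y_2 = 192; radius_2 = 32; center_x_3 = 256; center_y_3 = 184; radius_3 = 64; px1_4 = 88; py1_4 = 200; center_x_5 = 248; center_y_5 = 152; radius_5 = 64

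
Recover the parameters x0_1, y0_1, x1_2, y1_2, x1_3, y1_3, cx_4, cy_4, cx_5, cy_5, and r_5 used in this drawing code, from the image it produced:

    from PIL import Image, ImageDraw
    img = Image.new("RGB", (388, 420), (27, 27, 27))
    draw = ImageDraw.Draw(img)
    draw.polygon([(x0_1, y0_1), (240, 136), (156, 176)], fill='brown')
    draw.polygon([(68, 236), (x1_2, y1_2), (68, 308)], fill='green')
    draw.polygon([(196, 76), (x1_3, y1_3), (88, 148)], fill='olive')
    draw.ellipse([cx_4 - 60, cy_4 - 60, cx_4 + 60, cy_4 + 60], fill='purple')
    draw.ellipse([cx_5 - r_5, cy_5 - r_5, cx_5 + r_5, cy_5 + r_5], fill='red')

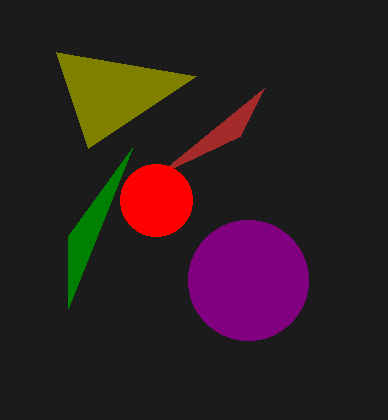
x0_1 = 264
y0_1 = 88
x1_2 = 132
y1_2 = 148
x1_3 = 56
y1_3 = 52
cx_4 = 248
cy_4 = 280
cx_5 = 156
cy_5 = 200
r_5 = 36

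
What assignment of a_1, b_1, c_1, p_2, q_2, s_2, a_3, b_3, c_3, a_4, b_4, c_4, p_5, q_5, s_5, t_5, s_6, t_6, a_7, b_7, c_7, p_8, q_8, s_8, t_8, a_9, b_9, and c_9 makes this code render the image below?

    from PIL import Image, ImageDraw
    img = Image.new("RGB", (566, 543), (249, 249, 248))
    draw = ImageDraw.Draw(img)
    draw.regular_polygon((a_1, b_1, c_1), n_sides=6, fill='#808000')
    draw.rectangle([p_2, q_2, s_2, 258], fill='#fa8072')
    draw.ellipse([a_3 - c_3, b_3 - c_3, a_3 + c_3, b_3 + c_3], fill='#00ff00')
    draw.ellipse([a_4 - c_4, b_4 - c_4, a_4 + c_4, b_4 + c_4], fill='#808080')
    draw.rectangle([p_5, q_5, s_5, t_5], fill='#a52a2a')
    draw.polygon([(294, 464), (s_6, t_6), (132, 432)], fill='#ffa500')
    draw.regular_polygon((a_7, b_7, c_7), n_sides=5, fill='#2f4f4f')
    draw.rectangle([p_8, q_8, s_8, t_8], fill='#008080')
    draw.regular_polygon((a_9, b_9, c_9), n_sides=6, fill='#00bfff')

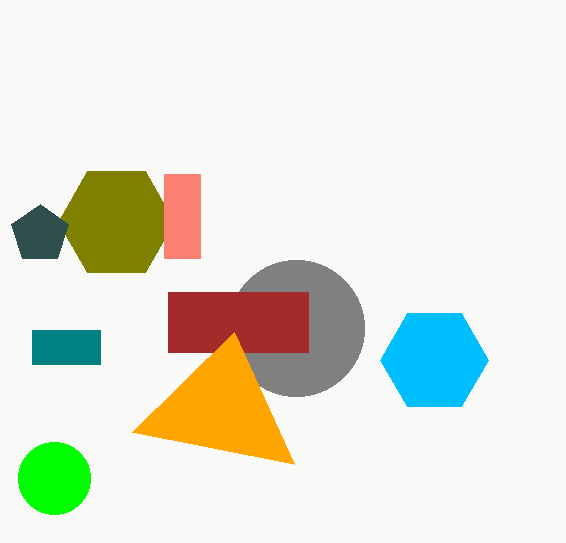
a_1 = 116; b_1 = 222; c_1 = 58; p_2 = 164; q_2 = 174; s_2 = 200; a_3 = 54; b_3 = 478; c_3 = 36; a_4 = 296; b_4 = 328; c_4 = 68; p_5 = 168; q_5 = 292; s_5 = 308; t_5 = 352; s_6 = 234; t_6 = 332; a_7 = 40; b_7 = 234; c_7 = 30; p_8 = 32; q_8 = 330; s_8 = 100; t_8 = 364; a_9 = 434; b_9 = 360; c_9 = 54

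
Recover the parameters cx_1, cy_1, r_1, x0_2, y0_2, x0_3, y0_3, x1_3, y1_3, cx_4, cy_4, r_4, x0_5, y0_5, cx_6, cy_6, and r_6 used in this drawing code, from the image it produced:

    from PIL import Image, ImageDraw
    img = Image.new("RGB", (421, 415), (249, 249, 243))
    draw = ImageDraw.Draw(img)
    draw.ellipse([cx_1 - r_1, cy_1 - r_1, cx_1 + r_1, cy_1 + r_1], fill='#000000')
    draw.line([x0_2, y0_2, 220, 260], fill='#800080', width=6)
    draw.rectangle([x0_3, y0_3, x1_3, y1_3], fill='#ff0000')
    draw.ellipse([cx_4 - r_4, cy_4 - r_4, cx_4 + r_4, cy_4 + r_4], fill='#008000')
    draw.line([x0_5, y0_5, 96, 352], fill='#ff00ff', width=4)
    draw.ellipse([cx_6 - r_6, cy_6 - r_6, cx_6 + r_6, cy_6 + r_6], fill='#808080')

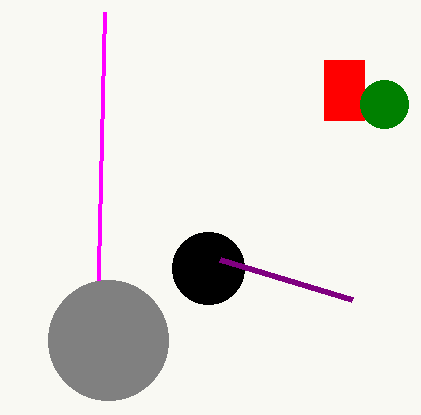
cx_1 = 208; cy_1 = 268; r_1 = 36; x0_2 = 352; y0_2 = 300; x0_3 = 324; y0_3 = 60; x1_3 = 364; y1_3 = 120; cx_4 = 384; cy_4 = 104; r_4 = 24; x0_5 = 104; y0_5 = 12; cx_6 = 108; cy_6 = 340; r_6 = 60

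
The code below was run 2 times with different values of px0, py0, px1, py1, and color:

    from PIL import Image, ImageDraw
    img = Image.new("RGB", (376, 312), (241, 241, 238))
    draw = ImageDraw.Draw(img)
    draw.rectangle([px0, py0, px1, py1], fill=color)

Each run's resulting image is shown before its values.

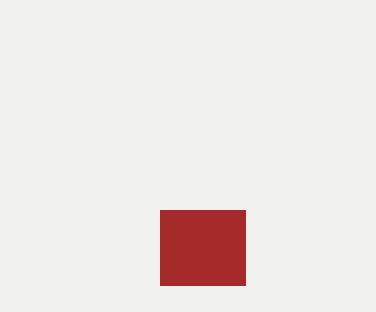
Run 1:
px0 = 160, py0 = 210, px1 = 245, py1 = 285, color = 'brown'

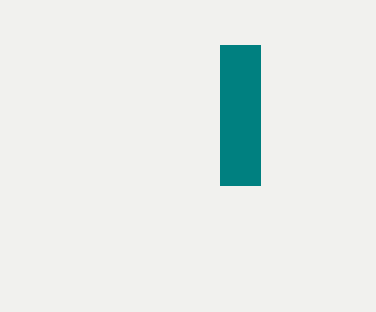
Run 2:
px0 = 220
py0 = 45
px1 = 260
py1 = 185
color = 'teal'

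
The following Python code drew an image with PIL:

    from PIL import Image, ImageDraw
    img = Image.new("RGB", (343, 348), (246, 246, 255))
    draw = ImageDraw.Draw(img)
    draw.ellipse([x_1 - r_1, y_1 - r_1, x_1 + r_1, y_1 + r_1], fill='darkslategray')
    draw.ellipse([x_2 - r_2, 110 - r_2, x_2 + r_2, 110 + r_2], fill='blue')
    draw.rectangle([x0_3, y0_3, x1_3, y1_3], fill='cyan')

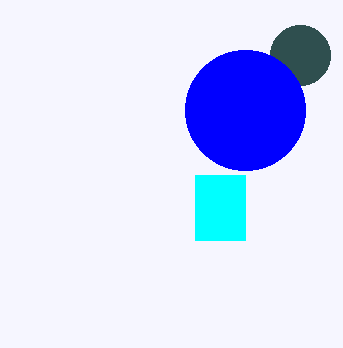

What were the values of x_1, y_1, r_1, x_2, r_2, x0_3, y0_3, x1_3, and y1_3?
x_1 = 300, y_1 = 55, r_1 = 30, x_2 = 245, r_2 = 60, x0_3 = 195, y0_3 = 175, x1_3 = 245, y1_3 = 240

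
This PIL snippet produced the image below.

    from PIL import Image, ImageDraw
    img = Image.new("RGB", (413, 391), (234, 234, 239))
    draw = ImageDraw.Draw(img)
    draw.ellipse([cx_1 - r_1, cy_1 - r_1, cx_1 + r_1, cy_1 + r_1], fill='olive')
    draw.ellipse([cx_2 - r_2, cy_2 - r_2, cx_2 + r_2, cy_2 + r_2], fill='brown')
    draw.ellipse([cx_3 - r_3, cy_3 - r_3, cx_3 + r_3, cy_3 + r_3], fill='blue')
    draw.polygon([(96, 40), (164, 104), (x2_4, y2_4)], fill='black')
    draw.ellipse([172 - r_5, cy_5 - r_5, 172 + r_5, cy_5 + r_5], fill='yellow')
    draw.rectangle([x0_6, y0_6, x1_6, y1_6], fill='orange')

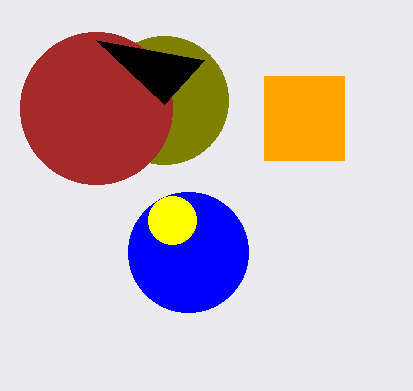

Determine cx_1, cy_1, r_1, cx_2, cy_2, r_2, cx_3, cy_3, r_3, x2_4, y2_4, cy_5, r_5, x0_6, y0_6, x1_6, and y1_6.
cx_1 = 164; cy_1 = 100; r_1 = 64; cx_2 = 96; cy_2 = 108; r_2 = 76; cx_3 = 188; cy_3 = 252; r_3 = 60; x2_4 = 204; y2_4 = 60; cy_5 = 220; r_5 = 24; x0_6 = 264; y0_6 = 76; x1_6 = 344; y1_6 = 160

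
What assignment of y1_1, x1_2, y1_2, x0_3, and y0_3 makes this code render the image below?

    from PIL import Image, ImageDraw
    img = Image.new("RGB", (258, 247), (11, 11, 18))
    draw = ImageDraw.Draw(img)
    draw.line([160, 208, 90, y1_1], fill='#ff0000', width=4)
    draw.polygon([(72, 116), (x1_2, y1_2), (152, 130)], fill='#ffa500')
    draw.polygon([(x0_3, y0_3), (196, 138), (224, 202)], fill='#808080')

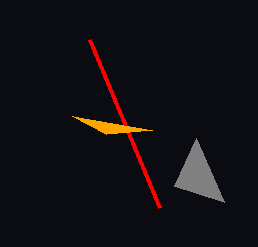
y1_1 = 40; x1_2 = 106; y1_2 = 134; x0_3 = 174; y0_3 = 186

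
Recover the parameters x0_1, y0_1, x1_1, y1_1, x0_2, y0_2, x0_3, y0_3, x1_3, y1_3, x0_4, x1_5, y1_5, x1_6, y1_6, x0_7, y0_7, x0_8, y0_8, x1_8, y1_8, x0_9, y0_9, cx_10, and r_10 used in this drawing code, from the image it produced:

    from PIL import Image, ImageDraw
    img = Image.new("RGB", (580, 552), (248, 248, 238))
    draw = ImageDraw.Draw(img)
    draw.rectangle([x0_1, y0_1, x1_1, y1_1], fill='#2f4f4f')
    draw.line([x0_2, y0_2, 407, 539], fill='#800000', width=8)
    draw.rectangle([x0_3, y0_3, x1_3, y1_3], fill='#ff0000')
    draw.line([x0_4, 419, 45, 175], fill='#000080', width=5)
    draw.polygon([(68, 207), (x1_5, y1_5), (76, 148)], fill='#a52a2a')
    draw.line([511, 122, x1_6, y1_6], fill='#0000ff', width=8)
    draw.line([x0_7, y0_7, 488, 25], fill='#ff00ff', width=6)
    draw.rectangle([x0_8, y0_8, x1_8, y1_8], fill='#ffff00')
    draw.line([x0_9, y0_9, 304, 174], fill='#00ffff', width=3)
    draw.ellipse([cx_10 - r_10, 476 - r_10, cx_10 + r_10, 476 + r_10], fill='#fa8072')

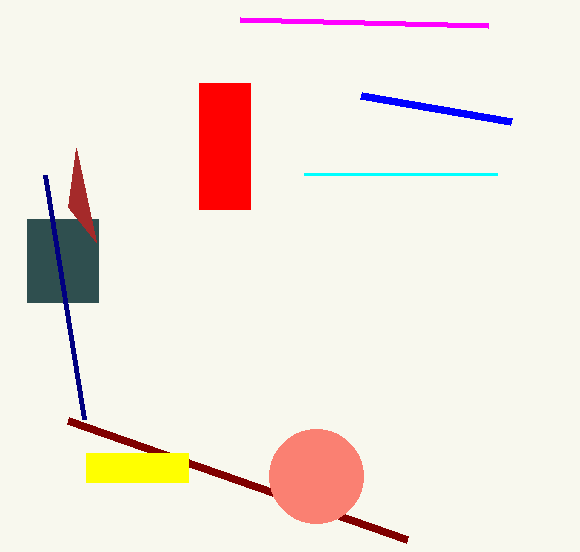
x0_1 = 27
y0_1 = 219
x1_1 = 98
y1_1 = 302
x0_2 = 68
y0_2 = 420
x0_3 = 199
y0_3 = 83
x1_3 = 250
y1_3 = 209
x0_4 = 84
x1_5 = 96
y1_5 = 242
x1_6 = 361
y1_6 = 96
x0_7 = 240
y0_7 = 19
x0_8 = 86
y0_8 = 453
x1_8 = 188
y1_8 = 482
x0_9 = 497
y0_9 = 174
cx_10 = 316
r_10 = 47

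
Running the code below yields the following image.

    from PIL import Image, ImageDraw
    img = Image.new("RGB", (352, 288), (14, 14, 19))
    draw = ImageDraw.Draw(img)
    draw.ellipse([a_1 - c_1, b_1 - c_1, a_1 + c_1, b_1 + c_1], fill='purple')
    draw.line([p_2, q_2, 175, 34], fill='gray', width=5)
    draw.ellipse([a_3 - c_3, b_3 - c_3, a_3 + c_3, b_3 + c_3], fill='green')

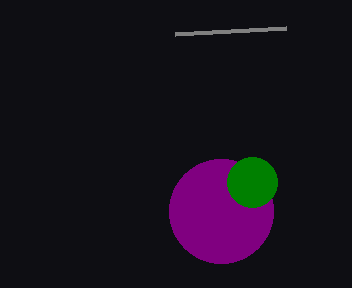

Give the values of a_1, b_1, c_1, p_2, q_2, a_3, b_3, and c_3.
a_1 = 221, b_1 = 211, c_1 = 52, p_2 = 286, q_2 = 28, a_3 = 252, b_3 = 182, c_3 = 25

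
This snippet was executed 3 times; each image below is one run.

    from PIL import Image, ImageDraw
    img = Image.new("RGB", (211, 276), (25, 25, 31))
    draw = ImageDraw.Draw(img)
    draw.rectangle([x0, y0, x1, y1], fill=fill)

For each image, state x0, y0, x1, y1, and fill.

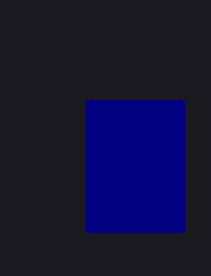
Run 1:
x0 = 86; y0 = 100; x1 = 184; y1 = 232; fill = 'navy'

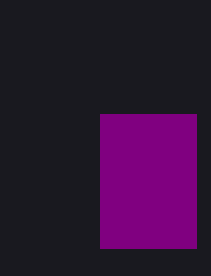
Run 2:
x0 = 100
y0 = 114
x1 = 196
y1 = 248
fill = 'purple'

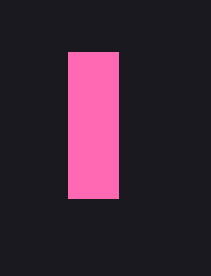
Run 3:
x0 = 68
y0 = 52
x1 = 118
y1 = 198
fill = 'hotpink'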